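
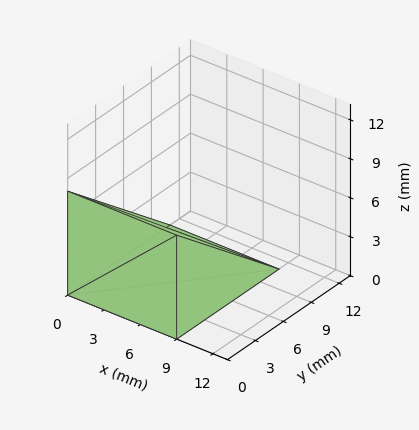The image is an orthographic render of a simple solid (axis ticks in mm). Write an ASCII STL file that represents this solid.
Reading the render: the shape is a wedge (ramp): 9 × 11 mm base, rising to 8 mm along the y=0 edge and sloping linearly to z=0 at y=11 (dimensions read to the nearest mm from the axis ticks). For the STL, each face is triangulated and given an outward normal.

solid part
  facet normal 0.0000 0.0000 -1.0000
    outer loop
      vertex 9.000 11.000 0.000
      vertex 9.000 0.000 0.000
      vertex 0.000 0.000 0.000
    endloop
  endfacet
  facet normal 0.0000 0.0000 -1.0000
    outer loop
      vertex 0.000 11.000 0.000
      vertex 9.000 11.000 0.000
      vertex 0.000 0.000 0.000
    endloop
  endfacet
  facet normal 0.0000 -1.0000 0.0000
    outer loop
      vertex 0.000 0.000 0.000
      vertex 9.000 0.000 0.000
      vertex 9.000 0.000 8.000
    endloop
  endfacet
  facet normal 0.0000 -1.0000 0.0000
    outer loop
      vertex 0.000 0.000 0.000
      vertex 9.000 0.000 8.000
      vertex 0.000 0.000 8.000
    endloop
  endfacet
  facet normal 0.0000 0.5882 0.8087
    outer loop
      vertex 0.000 0.000 8.000
      vertex 9.000 0.000 8.000
      vertex 9.000 11.000 0.000
    endloop
  endfacet
  facet normal 0.0000 0.5882 0.8087
    outer loop
      vertex 0.000 0.000 8.000
      vertex 9.000 11.000 0.000
      vertex 0.000 11.000 0.000
    endloop
  endfacet
  facet normal -1.0000 0.0000 0.0000
    outer loop
      vertex 0.000 0.000 8.000
      vertex 0.000 11.000 0.000
      vertex 0.000 0.000 0.000
    endloop
  endfacet
  facet normal 1.0000 0.0000 0.0000
    outer loop
      vertex 9.000 0.000 0.000
      vertex 9.000 11.000 0.000
      vertex 9.000 0.000 8.000
    endloop
  endfacet
endsolid part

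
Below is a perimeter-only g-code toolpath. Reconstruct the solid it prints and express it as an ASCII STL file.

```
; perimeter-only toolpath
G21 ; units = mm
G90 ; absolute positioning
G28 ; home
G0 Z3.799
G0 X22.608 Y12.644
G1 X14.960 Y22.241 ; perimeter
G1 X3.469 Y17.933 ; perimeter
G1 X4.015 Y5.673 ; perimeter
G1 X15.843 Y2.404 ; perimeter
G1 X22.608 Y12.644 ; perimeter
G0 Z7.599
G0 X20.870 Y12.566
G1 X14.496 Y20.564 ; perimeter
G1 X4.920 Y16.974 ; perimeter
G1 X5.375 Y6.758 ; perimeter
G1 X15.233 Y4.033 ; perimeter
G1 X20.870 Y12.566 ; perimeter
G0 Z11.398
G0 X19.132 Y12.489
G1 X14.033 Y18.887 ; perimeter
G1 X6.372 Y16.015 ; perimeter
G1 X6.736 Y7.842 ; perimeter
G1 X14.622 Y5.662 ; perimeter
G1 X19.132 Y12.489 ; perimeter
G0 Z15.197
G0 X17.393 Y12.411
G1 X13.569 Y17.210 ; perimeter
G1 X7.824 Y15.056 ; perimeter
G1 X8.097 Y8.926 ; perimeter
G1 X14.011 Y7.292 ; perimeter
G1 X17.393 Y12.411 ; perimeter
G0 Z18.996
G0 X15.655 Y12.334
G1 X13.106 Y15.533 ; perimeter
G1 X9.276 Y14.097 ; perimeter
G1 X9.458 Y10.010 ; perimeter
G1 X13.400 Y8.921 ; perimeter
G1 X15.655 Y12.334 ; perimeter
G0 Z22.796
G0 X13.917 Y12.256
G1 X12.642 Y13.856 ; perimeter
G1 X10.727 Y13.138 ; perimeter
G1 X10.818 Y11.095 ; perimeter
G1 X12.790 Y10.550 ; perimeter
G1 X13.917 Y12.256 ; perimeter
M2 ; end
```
solid part
  facet normal 0.0000 0.0000 -1.0000
    outer loop
      vertex 2.017 18.892 0.000
      vertex 15.423 23.918 0.000
      vertex 24.346 12.721 0.000
    endloop
  endfacet
  facet normal 0.0000 0.0000 -1.0000
    outer loop
      vertex 2.654 4.589 0.000
      vertex 2.017 18.892 0.000
      vertex 24.346 12.721 0.000
    endloop
  endfacet
  facet normal 0.0000 0.0000 -1.0000
    outer loop
      vertex 16.454 0.775 0.000
      vertex 2.654 4.589 0.000
      vertex 24.346 12.721 0.000
    endloop
  endfacet
  facet normal 0.7333 0.5844 0.3474
    outer loop
      vertex 24.346 12.721 0.000
      vertex 15.423 23.918 0.000
      vertex 12.179 12.179 26.595
    endloop
  endfacet
  facet normal -0.3292 0.8780 0.3474
    outer loop
      vertex 15.423 23.918 0.000
      vertex 2.017 18.892 0.000
      vertex 12.179 12.179 26.595
    endloop
  endfacet
  facet normal -0.9368 -0.0417 0.3474
    outer loop
      vertex 2.017 18.892 0.000
      vertex 2.654 4.589 0.000
      vertex 12.179 12.179 26.595
    endloop
  endfacet
  facet normal -0.2498 -0.9038 0.3474
    outer loop
      vertex 2.654 4.589 0.000
      vertex 16.454 0.775 0.000
      vertex 12.179 12.179 26.595
    endloop
  endfacet
  facet normal 0.7824 -0.5169 0.3474
    outer loop
      vertex 16.454 0.775 0.000
      vertex 24.346 12.721 0.000
      vertex 12.179 12.179 26.595
    endloop
  endfacet
endsolid part

The G0 Z moves step by Δz≈3.799 mm. The G1 loops shrink linearly with z, so the solid tapers from its base footprint up to z≈26.6. Closing with a flat bottom cap and the tapered top and triangulating gives 8 facets — a regular 5-sided pyramid, base circumscribed radius ≈ 12.2 mm, apex at z ≈ 26.6 mm.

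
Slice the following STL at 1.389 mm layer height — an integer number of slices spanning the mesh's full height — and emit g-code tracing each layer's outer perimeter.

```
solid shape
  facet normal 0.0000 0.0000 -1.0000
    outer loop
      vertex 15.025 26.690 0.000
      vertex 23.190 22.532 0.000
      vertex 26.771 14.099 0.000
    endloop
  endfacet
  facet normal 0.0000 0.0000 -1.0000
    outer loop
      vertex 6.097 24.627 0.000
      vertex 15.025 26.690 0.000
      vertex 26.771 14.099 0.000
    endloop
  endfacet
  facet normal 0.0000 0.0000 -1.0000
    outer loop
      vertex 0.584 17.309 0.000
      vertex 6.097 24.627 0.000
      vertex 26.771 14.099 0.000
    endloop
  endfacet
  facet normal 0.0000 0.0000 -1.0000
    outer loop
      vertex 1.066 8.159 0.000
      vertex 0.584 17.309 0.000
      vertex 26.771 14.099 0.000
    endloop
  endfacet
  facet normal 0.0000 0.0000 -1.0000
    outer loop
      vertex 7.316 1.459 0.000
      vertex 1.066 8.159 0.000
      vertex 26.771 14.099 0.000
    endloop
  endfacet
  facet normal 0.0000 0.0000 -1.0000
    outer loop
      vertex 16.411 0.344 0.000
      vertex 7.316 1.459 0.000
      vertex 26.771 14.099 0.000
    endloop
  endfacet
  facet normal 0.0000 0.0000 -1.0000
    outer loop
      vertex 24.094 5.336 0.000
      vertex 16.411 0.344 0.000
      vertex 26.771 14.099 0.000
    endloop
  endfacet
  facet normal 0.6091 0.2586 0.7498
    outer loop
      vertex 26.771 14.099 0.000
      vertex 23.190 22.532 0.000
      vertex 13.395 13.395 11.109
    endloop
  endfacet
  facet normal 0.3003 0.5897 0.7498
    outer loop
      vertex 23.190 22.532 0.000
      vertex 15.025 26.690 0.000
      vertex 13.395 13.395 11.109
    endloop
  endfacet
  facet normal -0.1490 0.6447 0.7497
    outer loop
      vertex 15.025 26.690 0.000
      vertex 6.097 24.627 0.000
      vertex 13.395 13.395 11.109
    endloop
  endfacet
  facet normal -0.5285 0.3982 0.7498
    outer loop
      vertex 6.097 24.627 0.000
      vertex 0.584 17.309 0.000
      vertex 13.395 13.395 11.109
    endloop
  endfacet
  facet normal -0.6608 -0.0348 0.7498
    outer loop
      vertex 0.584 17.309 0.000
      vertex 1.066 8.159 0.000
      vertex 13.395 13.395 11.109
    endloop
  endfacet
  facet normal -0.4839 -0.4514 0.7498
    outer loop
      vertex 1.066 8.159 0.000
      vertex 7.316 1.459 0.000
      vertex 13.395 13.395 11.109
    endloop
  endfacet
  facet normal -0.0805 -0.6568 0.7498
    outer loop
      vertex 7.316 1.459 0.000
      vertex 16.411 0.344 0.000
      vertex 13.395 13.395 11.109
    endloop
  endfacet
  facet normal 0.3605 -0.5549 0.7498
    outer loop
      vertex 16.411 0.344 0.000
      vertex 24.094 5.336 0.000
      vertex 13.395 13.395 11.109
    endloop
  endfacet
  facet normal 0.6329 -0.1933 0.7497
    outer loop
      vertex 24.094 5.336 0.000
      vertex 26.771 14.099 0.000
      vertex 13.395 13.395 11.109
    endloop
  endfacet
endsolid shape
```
; perimeter-only toolpath
G21 ; units = mm
G90 ; absolute positioning
G28 ; home
; layer 1
G0 Z1.389
G0 X25.099 Y14.011
G1 X21.966 Y21.390
G1 X14.821 Y25.028
G1 X7.009 Y23.223
G1 X2.185 Y16.820
G1 X2.607 Y8.814
G1 X8.076 Y2.951
G1 X16.034 Y1.975
G1 X22.757 Y6.343
G1 X25.099 Y14.011
; layer 2
G0 Z2.777
G0 X23.427 Y13.923
G1 X20.741 Y20.248
G1 X14.617 Y23.366
G1 X7.921 Y21.819
G1 X3.787 Y16.331
G1 X4.148 Y9.468
G1 X8.836 Y4.443
G1 X15.657 Y3.607
G1 X21.419 Y7.351
G1 X23.427 Y13.923
; layer 3
G0 Z4.166
G0 X21.755 Y13.835
G1 X19.517 Y19.106
G1 X14.414 Y21.704
G1 X8.834 Y20.415
G1 X5.388 Y15.841
G1 X5.689 Y10.123
G1 X9.596 Y5.935
G1 X15.280 Y5.238
G1 X20.082 Y8.358
G1 X21.755 Y13.835
; layer 4
G0 Z5.554
G0 X20.083 Y13.747
G1 X18.293 Y17.963
G1 X14.210 Y20.043
G1 X9.746 Y19.011
G1 X6.989 Y15.352
G1 X7.231 Y10.777
G1 X10.355 Y7.427
G1 X14.903 Y6.869
G1 X18.745 Y9.366
G1 X20.083 Y13.747
; layer 5
G0 Z6.943
G0 X18.411 Y13.659
G1 X17.068 Y16.821
G1 X14.006 Y18.381
G1 X10.658 Y17.607
G1 X8.591 Y14.863
G1 X8.772 Y11.431
G1 X11.115 Y8.919
G1 X14.526 Y8.501
G1 X17.407 Y10.373
G1 X18.411 Y13.659
; layer 6
G0 Z8.332
G0 X16.739 Y13.571
G1 X15.844 Y15.679
G1 X13.803 Y16.719
G1 X11.571 Y16.203
G1 X10.192 Y14.373
G1 X10.313 Y12.086
G1 X11.875 Y10.411
G1 X14.149 Y10.132
G1 X16.070 Y11.380
G1 X16.739 Y13.571
; layer 7
G0 Z9.720
G0 X15.067 Y13.483
G1 X14.619 Y14.537
G1 X13.599 Y15.057
G1 X12.483 Y14.799
G1 X11.794 Y13.884
G1 X11.854 Y12.741
G1 X12.635 Y11.903
G1 X13.772 Y11.764
G1 X14.732 Y12.388
G1 X15.067 Y13.483
M2 ; end

The solid is a regular 9-sided pyramid, base circumscribed radius ≈ 13.4 mm, apex at z ≈ 11.1 mm. Slicing at Δz = 1.389 mm — 8 equal slices spanning the solid's height, so layer i sits at z = i·h/8 — gives 7 non-empty perimeters. Each is a 9-segment closed polygon; G0 lifts to the layer z and rapids to the start vertex, then G1 traces the edges. The cross-section shrinks linearly with z (the slice at the apex is degenerate and omitted).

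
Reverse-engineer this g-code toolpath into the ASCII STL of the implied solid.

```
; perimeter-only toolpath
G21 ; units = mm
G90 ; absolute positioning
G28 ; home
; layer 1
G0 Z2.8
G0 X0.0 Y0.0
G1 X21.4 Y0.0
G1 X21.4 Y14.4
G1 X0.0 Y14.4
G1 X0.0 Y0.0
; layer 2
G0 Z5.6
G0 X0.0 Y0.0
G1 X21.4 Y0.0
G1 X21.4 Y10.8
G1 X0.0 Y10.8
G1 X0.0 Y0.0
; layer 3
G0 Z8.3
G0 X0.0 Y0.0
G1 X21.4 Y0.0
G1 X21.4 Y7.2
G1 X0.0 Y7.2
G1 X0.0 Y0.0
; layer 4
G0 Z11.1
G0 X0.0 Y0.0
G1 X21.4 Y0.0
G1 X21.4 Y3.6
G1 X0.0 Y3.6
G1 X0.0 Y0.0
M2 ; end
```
solid part
  facet normal 0.0000 0.0000 -1.0000
    outer loop
      vertex 21.4 18.0 0.0
      vertex 21.4 0.0 0.0
      vertex 0.0 0.0 0.0
    endloop
  endfacet
  facet normal 0.0000 0.0000 -1.0000
    outer loop
      vertex 0.0 18.0 0.0
      vertex 21.4 18.0 0.0
      vertex 0.0 0.0 0.0
    endloop
  endfacet
  facet normal 0.0000 -1.0000 0.0000
    outer loop
      vertex 0.0 0.0 0.0
      vertex 21.4 0.0 0.0
      vertex 21.4 0.0 13.9
    endloop
  endfacet
  facet normal 0.0000 -1.0000 0.0000
    outer loop
      vertex 0.0 0.0 0.0
      vertex 21.4 0.0 13.9
      vertex 0.0 0.0 13.9
    endloop
  endfacet
  facet normal 0.0000 0.6112 0.7915
    outer loop
      vertex 0.0 0.0 13.9
      vertex 21.4 0.0 13.9
      vertex 21.4 18.0 0.0
    endloop
  endfacet
  facet normal 0.0000 0.6112 0.7915
    outer loop
      vertex 0.0 0.0 13.9
      vertex 21.4 18.0 0.0
      vertex 0.0 18.0 0.0
    endloop
  endfacet
  facet normal -1.0000 0.0000 0.0000
    outer loop
      vertex 0.0 0.0 13.9
      vertex 0.0 18.0 0.0
      vertex 0.0 0.0 0.0
    endloop
  endfacet
  facet normal 1.0000 0.0000 0.0000
    outer loop
      vertex 21.4 0.0 0.0
      vertex 21.4 18.0 0.0
      vertex 21.4 0.0 13.9
    endloop
  endfacet
endsolid part

The G0 Z moves step by Δz≈2.8 mm. The G1 loops shrink linearly with z, so the solid tapers from its base footprint up to z≈13.9. Closing with a flat bottom cap and the tapered top and triangulating gives 8 facets — a wedge (ramp): 21.4 × 18 mm base, rising to 13.9 mm along the y=0 edge and sloping linearly to z=0 at y=18.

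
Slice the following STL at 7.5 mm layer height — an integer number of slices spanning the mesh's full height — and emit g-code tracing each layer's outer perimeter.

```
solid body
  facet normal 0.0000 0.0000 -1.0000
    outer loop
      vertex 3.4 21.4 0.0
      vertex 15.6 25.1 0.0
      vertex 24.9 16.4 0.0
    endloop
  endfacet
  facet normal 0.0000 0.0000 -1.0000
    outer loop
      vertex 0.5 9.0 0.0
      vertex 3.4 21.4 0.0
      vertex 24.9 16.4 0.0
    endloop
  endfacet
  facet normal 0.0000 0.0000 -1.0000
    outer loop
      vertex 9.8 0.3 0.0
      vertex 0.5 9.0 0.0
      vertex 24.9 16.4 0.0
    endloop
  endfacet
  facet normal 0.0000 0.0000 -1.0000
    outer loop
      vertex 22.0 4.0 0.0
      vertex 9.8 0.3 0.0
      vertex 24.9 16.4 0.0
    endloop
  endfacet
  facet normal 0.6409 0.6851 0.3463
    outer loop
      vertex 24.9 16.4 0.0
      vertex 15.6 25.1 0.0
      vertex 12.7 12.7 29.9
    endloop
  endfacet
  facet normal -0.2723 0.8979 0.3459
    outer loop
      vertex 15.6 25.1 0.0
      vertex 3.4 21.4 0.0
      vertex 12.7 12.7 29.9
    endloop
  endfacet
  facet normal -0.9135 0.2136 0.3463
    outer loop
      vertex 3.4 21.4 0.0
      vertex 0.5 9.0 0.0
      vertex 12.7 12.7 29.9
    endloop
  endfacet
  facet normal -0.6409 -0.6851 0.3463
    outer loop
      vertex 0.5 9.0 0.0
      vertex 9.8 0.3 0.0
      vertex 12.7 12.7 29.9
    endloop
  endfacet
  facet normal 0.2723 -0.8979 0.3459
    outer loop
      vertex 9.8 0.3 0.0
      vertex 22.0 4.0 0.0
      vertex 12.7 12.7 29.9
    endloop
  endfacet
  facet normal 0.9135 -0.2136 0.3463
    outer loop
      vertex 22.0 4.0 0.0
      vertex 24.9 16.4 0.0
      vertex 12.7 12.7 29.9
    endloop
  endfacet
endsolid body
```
; perimeter-only toolpath
G21 ; units = mm
G90 ; absolute positioning
G28 ; home
; layer 1
G0 Z7.5
G0 X21.8 Y15.5
G1 X14.9 Y22.0
G1 X5.7 Y19.2
G1 X3.5 Y9.9
G1 X10.5 Y3.4
G1 X19.7 Y6.2
G1 X21.8 Y15.5
; layer 2
G0 Z14.9
G0 X18.8 Y14.5
G1 X14.1 Y18.9
G1 X8.0 Y17.0
G1 X6.6 Y10.8
G1 X11.2 Y6.5
G1 X17.4 Y8.3
G1 X18.8 Y14.5
; layer 3
G0 Z22.4
G0 X15.8 Y13.6
G1 X13.4 Y15.8
G1 X10.4 Y14.9
G1 X9.6 Y11.8
G1 X12.0 Y9.6
G1 X15.0 Y10.5
G1 X15.8 Y13.6
M2 ; end

The solid is a regular 6-sided pyramid, base circumscribed radius ≈ 12.7 mm, apex at z ≈ 29.9 mm. Slicing at Δz = 7.5 mm — 4 equal slices spanning the solid's height, so layer i sits at z = i·h/4 — gives 3 non-empty perimeters. Each is a 6-segment closed polygon; G0 lifts to the layer z and rapids to the start vertex, then G1 traces the edges. The cross-section shrinks linearly with z (the slice at the apex is degenerate and omitted).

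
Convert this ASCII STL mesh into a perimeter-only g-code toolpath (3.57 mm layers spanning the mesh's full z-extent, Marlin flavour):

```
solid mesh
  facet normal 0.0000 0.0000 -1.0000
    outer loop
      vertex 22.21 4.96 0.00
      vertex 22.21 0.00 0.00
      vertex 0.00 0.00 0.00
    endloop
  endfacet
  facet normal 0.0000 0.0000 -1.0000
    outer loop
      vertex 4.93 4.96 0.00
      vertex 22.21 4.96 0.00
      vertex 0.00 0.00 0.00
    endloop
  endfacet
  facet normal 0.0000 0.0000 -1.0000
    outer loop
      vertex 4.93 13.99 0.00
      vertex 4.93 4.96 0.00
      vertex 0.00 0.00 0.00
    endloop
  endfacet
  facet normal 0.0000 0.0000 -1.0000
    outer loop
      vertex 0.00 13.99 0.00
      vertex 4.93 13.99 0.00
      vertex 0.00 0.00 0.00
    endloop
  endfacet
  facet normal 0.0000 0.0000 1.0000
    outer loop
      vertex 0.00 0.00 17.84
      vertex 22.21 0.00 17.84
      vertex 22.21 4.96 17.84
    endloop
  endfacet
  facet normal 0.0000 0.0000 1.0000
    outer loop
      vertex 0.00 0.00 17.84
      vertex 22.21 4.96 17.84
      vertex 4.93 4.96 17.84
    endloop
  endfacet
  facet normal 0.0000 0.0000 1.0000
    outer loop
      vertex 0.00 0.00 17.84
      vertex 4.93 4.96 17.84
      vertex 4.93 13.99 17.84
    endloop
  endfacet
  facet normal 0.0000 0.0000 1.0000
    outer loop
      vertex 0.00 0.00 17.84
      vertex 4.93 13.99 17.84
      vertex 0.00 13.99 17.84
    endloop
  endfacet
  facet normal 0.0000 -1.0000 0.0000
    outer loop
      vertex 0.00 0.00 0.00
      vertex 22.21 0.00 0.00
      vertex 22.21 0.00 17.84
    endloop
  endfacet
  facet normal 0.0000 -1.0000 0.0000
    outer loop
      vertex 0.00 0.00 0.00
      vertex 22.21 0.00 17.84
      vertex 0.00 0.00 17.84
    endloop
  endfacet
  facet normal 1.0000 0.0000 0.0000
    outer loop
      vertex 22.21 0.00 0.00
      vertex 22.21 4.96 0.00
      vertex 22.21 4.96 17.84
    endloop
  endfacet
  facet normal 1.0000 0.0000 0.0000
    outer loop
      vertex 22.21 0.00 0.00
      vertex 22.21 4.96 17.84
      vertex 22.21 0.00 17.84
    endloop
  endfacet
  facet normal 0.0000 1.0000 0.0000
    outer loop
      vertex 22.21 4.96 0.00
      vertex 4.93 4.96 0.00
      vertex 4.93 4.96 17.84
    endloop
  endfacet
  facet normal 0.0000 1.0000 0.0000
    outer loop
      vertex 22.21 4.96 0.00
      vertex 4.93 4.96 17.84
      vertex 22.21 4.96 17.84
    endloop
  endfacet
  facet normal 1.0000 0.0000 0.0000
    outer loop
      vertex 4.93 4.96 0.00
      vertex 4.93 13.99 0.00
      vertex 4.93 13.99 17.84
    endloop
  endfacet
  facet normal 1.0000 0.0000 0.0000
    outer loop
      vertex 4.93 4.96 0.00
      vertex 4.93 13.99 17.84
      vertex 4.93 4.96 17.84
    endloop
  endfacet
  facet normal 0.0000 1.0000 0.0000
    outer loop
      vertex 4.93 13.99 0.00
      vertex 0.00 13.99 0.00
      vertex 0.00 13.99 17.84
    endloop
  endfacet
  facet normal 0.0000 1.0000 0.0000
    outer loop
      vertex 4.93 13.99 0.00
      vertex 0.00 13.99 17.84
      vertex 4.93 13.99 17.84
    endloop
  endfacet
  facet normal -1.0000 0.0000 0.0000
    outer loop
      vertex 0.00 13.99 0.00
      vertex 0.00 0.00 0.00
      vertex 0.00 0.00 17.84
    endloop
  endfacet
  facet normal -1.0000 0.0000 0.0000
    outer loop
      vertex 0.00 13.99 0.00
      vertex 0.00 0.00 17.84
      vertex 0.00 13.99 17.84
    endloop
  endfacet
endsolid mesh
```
; perimeter-only toolpath
G21 ; units = mm
G90 ; absolute positioning
G28 ; home
; layer 1
G0 Z3.57
G0 X0.00 Y0.00
G1 X22.21 Y0.00
G1 X22.21 Y4.96
G1 X4.93 Y4.96
G1 X4.93 Y13.99
G1 X0.00 Y13.99
G1 X0.00 Y0.00
; layer 2
G0 Z7.14
G0 X0.00 Y0.00
G1 X22.21 Y0.00
G1 X22.21 Y4.96
G1 X4.93 Y4.96
G1 X4.93 Y13.99
G1 X0.00 Y13.99
G1 X0.00 Y0.00
; layer 3
G0 Z10.70
G0 X0.00 Y0.00
G1 X22.21 Y0.00
G1 X22.21 Y4.96
G1 X4.93 Y4.96
G1 X4.93 Y13.99
G1 X0.00 Y13.99
G1 X0.00 Y0.00
; layer 4
G0 Z14.27
G0 X0.00 Y0.00
G1 X22.21 Y0.00
G1 X22.21 Y4.96
G1 X4.93 Y4.96
G1 X4.93 Y13.99
G1 X0.00 Y13.99
G1 X0.00 Y0.00
; layer 5
G0 Z17.84
G0 X0.00 Y0.00
G1 X22.21 Y0.00
G1 X22.21 Y4.96
G1 X4.93 Y4.96
G1 X4.93 Y13.99
G1 X0.00 Y13.99
G1 X0.00 Y0.00
M2 ; end

The solid is an L-shaped prism: outer 22.2 × 14 mm, arm thicknesses ≈ 4.96 mm (horizontal) and 4.93 mm (vertical), extruded 17.8 mm in z. Slicing at Δz = 3.57 mm — 5 equal slices spanning the solid's height, so layer i sits at z = i·h/5 — gives 5 non-empty perimeters. Each is a 6-segment closed polygon; G0 lifts to the layer z and rapids to the start vertex, then G1 traces the edges.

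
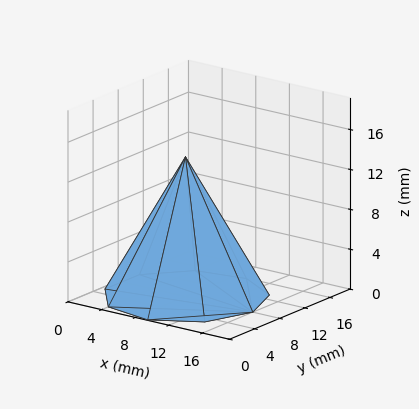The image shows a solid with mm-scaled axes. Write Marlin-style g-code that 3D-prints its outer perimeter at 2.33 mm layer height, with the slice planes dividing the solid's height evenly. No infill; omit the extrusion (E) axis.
Reading the render: the shape is a regular 9-sided pyramid, base circumscribed radius ≈ 8 mm, apex at z ≈ 14 mm (dimensions read to the nearest mm from the axis ticks). For the g-code, the solid's height is divided into equal slices at the stated Δz and each level perimeter traced with G1 moves after a G0 lift.

; perimeter-only toolpath
G21 ; units = mm
G90 ; absolute positioning
G28 ; home
; layer 1
G0 Z2.33
G0 X14.67 Y8.00
G1 X13.11 Y12.28
G1 X9.16 Y14.57
G1 X4.67 Y13.77
G1 X1.73 Y10.28
G1 X1.73 Y5.72
G1 X4.67 Y2.23
G1 X9.16 Y1.43
G1 X13.11 Y3.72
G1 X14.67 Y8.00
; layer 2
G0 Z4.67
G0 X13.33 Y8.00
G1 X12.09 Y11.43
G1 X8.93 Y13.25
G1 X5.33 Y12.62
G1 X2.99 Y9.83
G1 X2.99 Y6.17
G1 X5.33 Y3.38
G1 X8.93 Y2.75
G1 X12.09 Y4.57
G1 X13.33 Y8.00
; layer 3
G0 Z7.00
G0 X12.00 Y8.00
G1 X11.07 Y10.57
G1 X8.70 Y11.94
G1 X6.00 Y11.46
G1 X4.24 Y9.37
G1 X4.24 Y6.63
G1 X6.00 Y4.54
G1 X8.70 Y4.06
G1 X11.07 Y5.43
G1 X12.00 Y8.00
; layer 4
G0 Z9.33
G0 X10.67 Y8.00
G1 X10.04 Y9.71
G1 X8.46 Y10.63
G1 X6.67 Y10.31
G1 X5.49 Y8.91
G1 X5.49 Y7.09
G1 X6.67 Y5.69
G1 X8.46 Y5.37
G1 X10.04 Y6.29
G1 X10.67 Y8.00
; layer 5
G0 Z11.67
G0 X9.33 Y8.00
G1 X9.02 Y8.86
G1 X8.23 Y9.31
G1 X7.33 Y9.15
G1 X6.75 Y8.46
G1 X6.75 Y7.54
G1 X7.33 Y6.85
G1 X8.23 Y6.69
G1 X9.02 Y7.14
G1 X9.33 Y8.00
M2 ; end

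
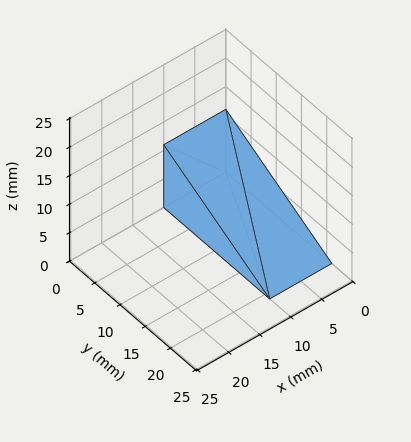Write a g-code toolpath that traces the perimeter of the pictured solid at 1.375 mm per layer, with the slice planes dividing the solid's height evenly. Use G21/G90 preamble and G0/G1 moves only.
Reading the render: the shape is a wedge (ramp): 10 × 21 mm base, rising to 11 mm along the y=0 edge and sloping linearly to z=0 at y=21 (dimensions read to the nearest mm from the axis ticks). For the g-code, the solid's height is divided into equal slices at the stated Δz and each level perimeter traced with G1 moves after a G0 lift.

; perimeter-only toolpath
G21 ; units = mm
G90 ; absolute positioning
G28 ; home
; layer 1
G0 Z1.375
G0 X0.000 Y0.000
G1 X10.000 Y0.000
G1 X10.000 Y18.375
G1 X0.000 Y18.375
G1 X0.000 Y0.000
; layer 2
G0 Z2.750
G0 X0.000 Y0.000
G1 X10.000 Y0.000
G1 X10.000 Y15.750
G1 X0.000 Y15.750
G1 X0.000 Y0.000
; layer 3
G0 Z4.125
G0 X0.000 Y0.000
G1 X10.000 Y0.000
G1 X10.000 Y13.125
G1 X0.000 Y13.125
G1 X0.000 Y0.000
; layer 4
G0 Z5.500
G0 X0.000 Y0.000
G1 X10.000 Y0.000
G1 X10.000 Y10.500
G1 X0.000 Y10.500
G1 X0.000 Y0.000
; layer 5
G0 Z6.875
G0 X0.000 Y0.000
G1 X10.000 Y0.000
G1 X10.000 Y7.875
G1 X0.000 Y7.875
G1 X0.000 Y0.000
; layer 6
G0 Z8.250
G0 X0.000 Y0.000
G1 X10.000 Y0.000
G1 X10.000 Y5.250
G1 X0.000 Y5.250
G1 X0.000 Y0.000
; layer 7
G0 Z9.625
G0 X0.000 Y0.000
G1 X10.000 Y0.000
G1 X10.000 Y2.625
G1 X0.000 Y2.625
G1 X0.000 Y0.000
M2 ; end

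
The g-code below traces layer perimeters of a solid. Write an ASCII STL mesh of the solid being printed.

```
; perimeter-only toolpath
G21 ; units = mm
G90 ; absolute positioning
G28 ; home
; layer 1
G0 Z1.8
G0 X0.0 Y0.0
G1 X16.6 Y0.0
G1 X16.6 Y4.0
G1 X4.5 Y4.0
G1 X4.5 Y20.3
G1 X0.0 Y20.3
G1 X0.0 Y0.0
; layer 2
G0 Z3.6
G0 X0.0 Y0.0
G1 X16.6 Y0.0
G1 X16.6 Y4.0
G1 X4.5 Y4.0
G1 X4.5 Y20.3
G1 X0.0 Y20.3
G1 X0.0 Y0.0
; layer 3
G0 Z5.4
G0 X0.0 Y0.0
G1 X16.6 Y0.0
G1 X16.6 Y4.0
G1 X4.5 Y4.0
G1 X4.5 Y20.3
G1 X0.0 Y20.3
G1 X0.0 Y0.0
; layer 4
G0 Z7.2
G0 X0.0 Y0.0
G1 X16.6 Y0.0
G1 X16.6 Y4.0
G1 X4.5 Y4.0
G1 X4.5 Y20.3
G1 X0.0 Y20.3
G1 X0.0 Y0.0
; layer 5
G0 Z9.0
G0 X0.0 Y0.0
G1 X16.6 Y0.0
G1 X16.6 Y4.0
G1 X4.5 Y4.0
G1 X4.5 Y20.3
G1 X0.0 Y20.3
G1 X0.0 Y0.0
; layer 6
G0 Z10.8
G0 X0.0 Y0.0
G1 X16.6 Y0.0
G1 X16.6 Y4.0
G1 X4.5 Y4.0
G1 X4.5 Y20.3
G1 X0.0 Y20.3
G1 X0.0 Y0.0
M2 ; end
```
solid part
  facet normal 0.0000 0.0000 -1.0000
    outer loop
      vertex 16.6 4.0 0.0
      vertex 16.6 0.0 0.0
      vertex 0.0 0.0 0.0
    endloop
  endfacet
  facet normal 0.0000 0.0000 -1.0000
    outer loop
      vertex 4.5 4.0 0.0
      vertex 16.6 4.0 0.0
      vertex 0.0 0.0 0.0
    endloop
  endfacet
  facet normal 0.0000 0.0000 -1.0000
    outer loop
      vertex 4.5 20.3 0.0
      vertex 4.5 4.0 0.0
      vertex 0.0 0.0 0.0
    endloop
  endfacet
  facet normal 0.0000 0.0000 -1.0000
    outer loop
      vertex 0.0 20.3 0.0
      vertex 4.5 20.3 0.0
      vertex 0.0 0.0 0.0
    endloop
  endfacet
  facet normal 0.0000 0.0000 1.0000
    outer loop
      vertex 0.0 0.0 10.8
      vertex 16.6 0.0 10.8
      vertex 16.6 4.0 10.8
    endloop
  endfacet
  facet normal 0.0000 0.0000 1.0000
    outer loop
      vertex 0.0 0.0 10.8
      vertex 16.6 4.0 10.8
      vertex 4.5 4.0 10.8
    endloop
  endfacet
  facet normal 0.0000 0.0000 1.0000
    outer loop
      vertex 0.0 0.0 10.8
      vertex 4.5 4.0 10.8
      vertex 4.5 20.3 10.8
    endloop
  endfacet
  facet normal 0.0000 0.0000 1.0000
    outer loop
      vertex 0.0 0.0 10.8
      vertex 4.5 20.3 10.8
      vertex 0.0 20.3 10.8
    endloop
  endfacet
  facet normal 0.0000 -1.0000 0.0000
    outer loop
      vertex 0.0 0.0 0.0
      vertex 16.6 0.0 0.0
      vertex 16.6 0.0 10.8
    endloop
  endfacet
  facet normal 0.0000 -1.0000 0.0000
    outer loop
      vertex 0.0 0.0 0.0
      vertex 16.6 0.0 10.8
      vertex 0.0 0.0 10.8
    endloop
  endfacet
  facet normal 1.0000 0.0000 0.0000
    outer loop
      vertex 16.6 0.0 0.0
      vertex 16.6 4.0 0.0
      vertex 16.6 4.0 10.8
    endloop
  endfacet
  facet normal 1.0000 0.0000 0.0000
    outer loop
      vertex 16.6 0.0 0.0
      vertex 16.6 4.0 10.8
      vertex 16.6 0.0 10.8
    endloop
  endfacet
  facet normal 0.0000 1.0000 0.0000
    outer loop
      vertex 16.6 4.0 0.0
      vertex 4.5 4.0 0.0
      vertex 4.5 4.0 10.8
    endloop
  endfacet
  facet normal 0.0000 1.0000 0.0000
    outer loop
      vertex 16.6 4.0 0.0
      vertex 4.5 4.0 10.8
      vertex 16.6 4.0 10.8
    endloop
  endfacet
  facet normal 1.0000 0.0000 0.0000
    outer loop
      vertex 4.5 4.0 0.0
      vertex 4.5 20.3 0.0
      vertex 4.5 20.3 10.8
    endloop
  endfacet
  facet normal 1.0000 0.0000 0.0000
    outer loop
      vertex 4.5 4.0 0.0
      vertex 4.5 20.3 10.8
      vertex 4.5 4.0 10.8
    endloop
  endfacet
  facet normal 0.0000 1.0000 0.0000
    outer loop
      vertex 4.5 20.3 0.0
      vertex 0.0 20.3 0.0
      vertex 0.0 20.3 10.8
    endloop
  endfacet
  facet normal 0.0000 1.0000 0.0000
    outer loop
      vertex 4.5 20.3 0.0
      vertex 0.0 20.3 10.8
      vertex 4.5 20.3 10.8
    endloop
  endfacet
  facet normal -1.0000 0.0000 0.0000
    outer loop
      vertex 0.0 20.3 0.0
      vertex 0.0 0.0 0.0
      vertex 0.0 0.0 10.8
    endloop
  endfacet
  facet normal -1.0000 0.0000 0.0000
    outer loop
      vertex 0.0 20.3 0.0
      vertex 0.0 0.0 10.8
      vertex 0.0 20.3 10.8
    endloop
  endfacet
endsolid part

The G0 Z moves step by Δz≈1.8 mm. Every layer's G1 loop is the same polygon, so the solid is a straight extrusion of it from z=0 to z≈10.8. Closing with flat bottom and top caps and triangulating gives 20 facets — an L-shaped prism: outer 16.6 × 20.3 mm, arm thicknesses ≈ 4 mm (horizontal) and 4.5 mm (vertical), extruded 10.8 mm in z.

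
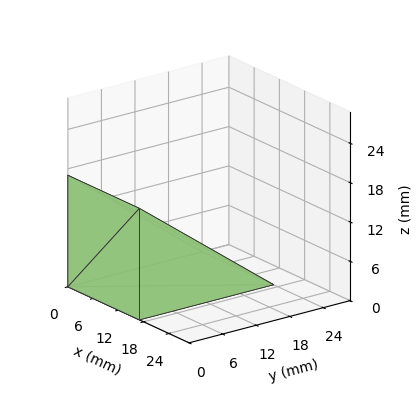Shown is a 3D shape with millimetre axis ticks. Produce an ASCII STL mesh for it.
Reading the render: the shape is a wedge (ramp): 17 × 24 mm base, rising to 17 mm along the y=0 edge and sloping linearly to z=0 at y=24 (dimensions read to the nearest mm from the axis ticks). For the STL, each face is triangulated and given an outward normal.

solid part
  facet normal 0.0000 0.0000 -1.0000
    outer loop
      vertex 17.00 24.00 0.00
      vertex 17.00 0.00 0.00
      vertex 0.00 0.00 0.00
    endloop
  endfacet
  facet normal 0.0000 0.0000 -1.0000
    outer loop
      vertex 0.00 24.00 0.00
      vertex 17.00 24.00 0.00
      vertex 0.00 0.00 0.00
    endloop
  endfacet
  facet normal 0.0000 -1.0000 0.0000
    outer loop
      vertex 0.00 0.00 0.00
      vertex 17.00 0.00 0.00
      vertex 17.00 0.00 17.00
    endloop
  endfacet
  facet normal 0.0000 -1.0000 0.0000
    outer loop
      vertex 0.00 0.00 0.00
      vertex 17.00 0.00 17.00
      vertex 0.00 0.00 17.00
    endloop
  endfacet
  facet normal 0.0000 0.5780 0.8160
    outer loop
      vertex 0.00 0.00 17.00
      vertex 17.00 0.00 17.00
      vertex 17.00 24.00 0.00
    endloop
  endfacet
  facet normal 0.0000 0.5780 0.8160
    outer loop
      vertex 0.00 0.00 17.00
      vertex 17.00 24.00 0.00
      vertex 0.00 24.00 0.00
    endloop
  endfacet
  facet normal -1.0000 0.0000 0.0000
    outer loop
      vertex 0.00 0.00 17.00
      vertex 0.00 24.00 0.00
      vertex 0.00 0.00 0.00
    endloop
  endfacet
  facet normal 1.0000 0.0000 0.0000
    outer loop
      vertex 17.00 0.00 0.00
      vertex 17.00 24.00 0.00
      vertex 17.00 0.00 17.00
    endloop
  endfacet
endsolid part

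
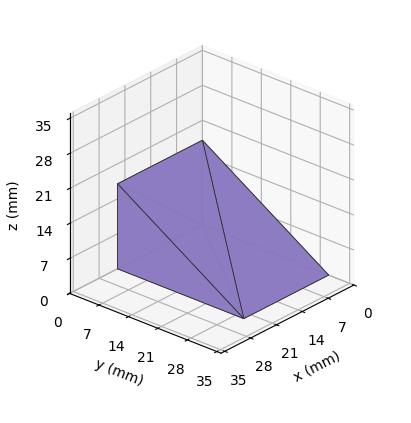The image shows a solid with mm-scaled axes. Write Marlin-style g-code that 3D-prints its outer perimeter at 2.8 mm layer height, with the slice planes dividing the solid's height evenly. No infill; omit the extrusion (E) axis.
Reading the render: the shape is a wedge (ramp): 23 × 30 mm base, rising to 17 mm along the y=0 edge and sloping linearly to z=0 at y=30 (dimensions read to the nearest mm from the axis ticks). For the g-code, the solid's height is divided into equal slices at the stated Δz and each level perimeter traced with G1 moves after a G0 lift.

; perimeter-only toolpath
G21 ; units = mm
G90 ; absolute positioning
G28 ; home
; layer 1
G0 Z2.8
G0 X0.0 Y0.0
G1 X23.0 Y0.0
G1 X23.0 Y25.0
G1 X0.0 Y25.0
G1 X0.0 Y0.0
; layer 2
G0 Z5.7
G0 X0.0 Y0.0
G1 X23.0 Y0.0
G1 X23.0 Y20.0
G1 X0.0 Y20.0
G1 X0.0 Y0.0
; layer 3
G0 Z8.5
G0 X0.0 Y0.0
G1 X23.0 Y0.0
G1 X23.0 Y15.0
G1 X0.0 Y15.0
G1 X0.0 Y0.0
; layer 4
G0 Z11.3
G0 X0.0 Y0.0
G1 X23.0 Y0.0
G1 X23.0 Y10.0
G1 X0.0 Y10.0
G1 X0.0 Y0.0
; layer 5
G0 Z14.2
G0 X0.0 Y0.0
G1 X23.0 Y0.0
G1 X23.0 Y5.0
G1 X0.0 Y5.0
G1 X0.0 Y0.0
M2 ; end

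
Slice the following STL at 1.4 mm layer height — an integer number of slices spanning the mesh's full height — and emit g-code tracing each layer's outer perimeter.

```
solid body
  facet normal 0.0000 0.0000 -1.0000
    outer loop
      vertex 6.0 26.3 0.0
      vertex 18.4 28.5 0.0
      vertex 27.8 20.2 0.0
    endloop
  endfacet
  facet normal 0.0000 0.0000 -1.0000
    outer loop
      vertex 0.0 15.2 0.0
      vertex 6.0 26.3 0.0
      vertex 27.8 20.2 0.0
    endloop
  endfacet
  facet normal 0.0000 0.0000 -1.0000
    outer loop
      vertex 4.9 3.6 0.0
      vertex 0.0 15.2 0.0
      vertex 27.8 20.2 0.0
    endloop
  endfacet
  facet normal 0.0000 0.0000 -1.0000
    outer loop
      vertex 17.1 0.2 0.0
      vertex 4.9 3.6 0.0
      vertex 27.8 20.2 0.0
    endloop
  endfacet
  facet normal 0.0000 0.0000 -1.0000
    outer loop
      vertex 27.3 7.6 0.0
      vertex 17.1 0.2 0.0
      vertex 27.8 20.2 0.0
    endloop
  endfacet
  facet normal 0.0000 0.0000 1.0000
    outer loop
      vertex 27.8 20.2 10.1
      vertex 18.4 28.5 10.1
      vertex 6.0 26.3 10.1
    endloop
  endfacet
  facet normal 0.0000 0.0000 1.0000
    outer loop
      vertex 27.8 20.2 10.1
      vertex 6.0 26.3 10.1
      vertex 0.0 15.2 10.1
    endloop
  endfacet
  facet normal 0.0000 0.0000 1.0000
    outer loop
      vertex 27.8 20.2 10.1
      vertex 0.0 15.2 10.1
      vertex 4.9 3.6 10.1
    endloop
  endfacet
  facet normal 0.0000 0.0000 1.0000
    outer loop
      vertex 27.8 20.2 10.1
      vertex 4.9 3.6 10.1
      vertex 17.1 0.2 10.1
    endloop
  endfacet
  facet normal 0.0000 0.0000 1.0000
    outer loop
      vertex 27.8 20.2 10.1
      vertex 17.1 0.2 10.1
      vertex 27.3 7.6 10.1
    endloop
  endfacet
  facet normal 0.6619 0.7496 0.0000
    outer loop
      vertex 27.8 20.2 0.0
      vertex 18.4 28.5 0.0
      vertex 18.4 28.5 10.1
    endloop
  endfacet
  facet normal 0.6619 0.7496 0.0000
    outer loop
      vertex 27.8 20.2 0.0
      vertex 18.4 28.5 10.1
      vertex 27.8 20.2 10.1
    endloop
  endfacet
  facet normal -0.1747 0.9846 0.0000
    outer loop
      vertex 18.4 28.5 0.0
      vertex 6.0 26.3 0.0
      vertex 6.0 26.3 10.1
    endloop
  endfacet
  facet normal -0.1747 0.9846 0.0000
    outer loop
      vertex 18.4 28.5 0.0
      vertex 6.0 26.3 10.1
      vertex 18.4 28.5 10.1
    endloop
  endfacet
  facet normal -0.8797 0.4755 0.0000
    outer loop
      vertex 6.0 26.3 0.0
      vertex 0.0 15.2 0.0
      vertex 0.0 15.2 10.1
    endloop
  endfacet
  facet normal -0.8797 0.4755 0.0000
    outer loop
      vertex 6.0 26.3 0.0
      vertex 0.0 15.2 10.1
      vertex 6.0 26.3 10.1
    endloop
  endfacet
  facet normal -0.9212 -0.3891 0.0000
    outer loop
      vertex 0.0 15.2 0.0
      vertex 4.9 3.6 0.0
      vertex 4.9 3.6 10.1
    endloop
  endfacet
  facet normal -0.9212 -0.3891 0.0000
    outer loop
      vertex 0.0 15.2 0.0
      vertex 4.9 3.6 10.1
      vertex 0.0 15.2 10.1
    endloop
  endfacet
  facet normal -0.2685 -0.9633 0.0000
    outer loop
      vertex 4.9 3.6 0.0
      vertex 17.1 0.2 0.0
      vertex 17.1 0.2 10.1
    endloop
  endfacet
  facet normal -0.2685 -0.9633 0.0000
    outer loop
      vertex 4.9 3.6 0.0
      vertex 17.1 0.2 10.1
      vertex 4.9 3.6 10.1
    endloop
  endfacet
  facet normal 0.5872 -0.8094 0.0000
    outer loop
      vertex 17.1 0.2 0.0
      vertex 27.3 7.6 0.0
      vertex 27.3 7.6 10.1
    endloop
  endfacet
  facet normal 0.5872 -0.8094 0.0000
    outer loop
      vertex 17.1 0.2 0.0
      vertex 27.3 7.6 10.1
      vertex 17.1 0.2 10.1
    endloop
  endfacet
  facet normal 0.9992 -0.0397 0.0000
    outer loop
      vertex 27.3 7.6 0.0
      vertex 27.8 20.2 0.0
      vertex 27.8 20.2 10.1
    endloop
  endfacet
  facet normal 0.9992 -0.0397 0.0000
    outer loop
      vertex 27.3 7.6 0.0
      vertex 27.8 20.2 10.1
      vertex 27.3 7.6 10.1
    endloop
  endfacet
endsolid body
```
; perimeter-only toolpath
G21 ; units = mm
G90 ; absolute positioning
G28 ; home
; layer 1
G0 Z1.4
G0 X27.8 Y20.2
G1 X18.4 Y28.5
G1 X6.0 Y26.3
G1 X0.0 Y15.2
G1 X4.9 Y3.6
G1 X17.1 Y0.2
G1 X27.3 Y7.6
G1 X27.8 Y20.2
; layer 2
G0 Z2.9
G0 X27.8 Y20.2
G1 X18.4 Y28.5
G1 X6.0 Y26.3
G1 X0.0 Y15.2
G1 X4.9 Y3.6
G1 X17.1 Y0.2
G1 X27.3 Y7.6
G1 X27.8 Y20.2
; layer 3
G0 Z4.3
G0 X27.8 Y20.2
G1 X18.4 Y28.5
G1 X6.0 Y26.3
G1 X0.0 Y15.2
G1 X4.9 Y3.6
G1 X17.1 Y0.2
G1 X27.3 Y7.6
G1 X27.8 Y20.2
; layer 4
G0 Z5.8
G0 X27.8 Y20.2
G1 X18.4 Y28.5
G1 X6.0 Y26.3
G1 X0.0 Y15.2
G1 X4.9 Y3.6
G1 X17.1 Y0.2
G1 X27.3 Y7.6
G1 X27.8 Y20.2
; layer 5
G0 Z7.2
G0 X27.8 Y20.2
G1 X18.4 Y28.5
G1 X6.0 Y26.3
G1 X0.0 Y15.2
G1 X4.9 Y3.6
G1 X17.1 Y0.2
G1 X27.3 Y7.6
G1 X27.8 Y20.2
; layer 6
G0 Z8.7
G0 X27.8 Y20.2
G1 X18.4 Y28.5
G1 X6.0 Y26.3
G1 X0.0 Y15.2
G1 X4.9 Y3.6
G1 X17.1 Y0.2
G1 X27.3 Y7.6
G1 X27.8 Y20.2
; layer 7
G0 Z10.1
G0 X27.8 Y20.2
G1 X18.4 Y28.5
G1 X6.0 Y26.3
G1 X0.0 Y15.2
G1 X4.9 Y3.6
G1 X17.1 Y0.2
G1 X27.3 Y7.6
G1 X27.8 Y20.2
M2 ; end

The solid is a regular 7-sided prism (a cylinder approximated with 7 flat sides), circumscribed radius ≈ 14.5 mm, height ≈ 10.1 mm. Slicing at Δz = 1.4 mm — 7 equal slices spanning the solid's height, so layer i sits at z = i·h/7 — gives 7 non-empty perimeters. Each is a 7-segment closed polygon; G0 lifts to the layer z and rapids to the start vertex, then G1 traces the edges.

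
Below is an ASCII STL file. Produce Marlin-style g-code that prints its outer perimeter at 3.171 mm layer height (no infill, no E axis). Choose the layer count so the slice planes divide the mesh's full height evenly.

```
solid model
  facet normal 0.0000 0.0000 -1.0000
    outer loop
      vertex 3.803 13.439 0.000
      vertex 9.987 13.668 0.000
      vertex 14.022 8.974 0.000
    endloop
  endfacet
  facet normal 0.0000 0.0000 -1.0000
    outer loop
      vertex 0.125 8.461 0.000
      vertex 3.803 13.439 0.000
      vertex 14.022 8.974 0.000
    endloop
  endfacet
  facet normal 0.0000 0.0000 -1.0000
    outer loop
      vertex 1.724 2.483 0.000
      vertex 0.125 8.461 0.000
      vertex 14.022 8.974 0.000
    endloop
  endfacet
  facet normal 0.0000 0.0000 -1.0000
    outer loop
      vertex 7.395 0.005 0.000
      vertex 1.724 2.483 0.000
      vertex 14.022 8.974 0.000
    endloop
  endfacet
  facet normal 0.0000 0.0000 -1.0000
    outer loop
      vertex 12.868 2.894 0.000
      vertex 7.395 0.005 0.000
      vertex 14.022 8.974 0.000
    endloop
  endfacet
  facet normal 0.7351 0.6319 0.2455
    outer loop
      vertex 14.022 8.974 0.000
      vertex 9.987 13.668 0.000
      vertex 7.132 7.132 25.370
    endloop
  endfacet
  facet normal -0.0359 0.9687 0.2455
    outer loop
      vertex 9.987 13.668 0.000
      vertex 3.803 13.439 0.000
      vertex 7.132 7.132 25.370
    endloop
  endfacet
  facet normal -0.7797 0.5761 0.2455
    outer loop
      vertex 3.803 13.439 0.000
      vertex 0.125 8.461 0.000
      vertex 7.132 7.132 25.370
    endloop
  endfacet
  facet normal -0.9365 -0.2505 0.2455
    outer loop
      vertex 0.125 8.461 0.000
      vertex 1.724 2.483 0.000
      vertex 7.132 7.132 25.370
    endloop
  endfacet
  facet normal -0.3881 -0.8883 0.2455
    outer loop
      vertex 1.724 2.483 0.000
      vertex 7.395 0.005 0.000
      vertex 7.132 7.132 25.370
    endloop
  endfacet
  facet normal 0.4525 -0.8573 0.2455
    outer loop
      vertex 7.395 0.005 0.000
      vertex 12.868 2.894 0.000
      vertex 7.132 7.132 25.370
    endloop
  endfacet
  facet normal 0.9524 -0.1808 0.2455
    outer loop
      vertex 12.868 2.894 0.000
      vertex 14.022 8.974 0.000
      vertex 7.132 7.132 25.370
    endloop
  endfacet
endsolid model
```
; perimeter-only toolpath
G21 ; units = mm
G90 ; absolute positioning
G28 ; home
; layer 1
G0 Z3.171
G0 X13.161 Y8.744
G1 X9.630 Y12.851
G1 X4.219 Y12.651
G1 X1.001 Y8.295
G1 X2.400 Y3.064
G1 X7.362 Y0.896
G1 X12.151 Y3.424
G1 X13.161 Y8.744
; layer 2
G0 Z6.343
G0 X12.300 Y8.514
G1 X9.273 Y12.034
G1 X4.635 Y11.862
G1 X1.877 Y8.129
G1 X3.076 Y3.645
G1 X7.329 Y1.787
G1 X11.434 Y3.954
G1 X12.300 Y8.514
; layer 3
G0 Z9.514
G0 X11.438 Y8.283
G1 X8.916 Y11.217
G1 X5.051 Y11.074
G1 X2.753 Y7.963
G1 X3.752 Y4.226
G1 X7.296 Y2.678
G1 X10.717 Y4.483
G1 X11.438 Y8.283
; layer 4
G0 Z12.685
G0 X10.577 Y8.053
G1 X8.559 Y10.400
G1 X5.467 Y10.285
G1 X3.628 Y7.796
G1 X4.428 Y4.808
G1 X7.263 Y3.568
G1 X10.000 Y5.013
G1 X10.577 Y8.053
; layer 5
G0 Z15.856
G0 X9.716 Y7.823
G1 X8.203 Y9.583
G1 X5.884 Y9.497
G1 X4.504 Y7.630
G1 X5.104 Y5.389
G1 X7.231 Y4.459
G1 X9.283 Y5.543
G1 X9.716 Y7.823
; layer 6
G0 Z19.027
G0 X8.854 Y7.593
G1 X7.846 Y8.766
G1 X6.300 Y8.709
G1 X5.380 Y7.464
G1 X5.780 Y5.970
G1 X7.198 Y5.350
G1 X8.566 Y6.072
G1 X8.854 Y7.593
; layer 7
G0 Z22.199
G0 X7.993 Y7.362
G1 X7.489 Y7.949
G1 X6.716 Y7.920
G1 X6.256 Y7.298
G1 X6.456 Y6.551
G1 X7.165 Y6.241
G1 X7.849 Y6.602
G1 X7.993 Y7.362
M2 ; end

The solid is a regular 7-sided pyramid, base circumscribed radius ≈ 7.13 mm, apex at z ≈ 25.4 mm. Slicing at Δz = 3.171 mm — 8 equal slices spanning the solid's height, so layer i sits at z = i·h/8 — gives 7 non-empty perimeters. Each is a 7-segment closed polygon; G0 lifts to the layer z and rapids to the start vertex, then G1 traces the edges. The cross-section shrinks linearly with z (the slice at the apex is degenerate and omitted).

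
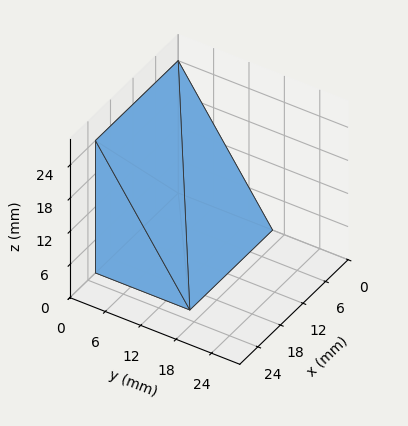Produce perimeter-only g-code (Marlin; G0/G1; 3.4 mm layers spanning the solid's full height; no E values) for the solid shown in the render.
Reading the render: the shape is a wedge (ramp): 22 × 16 mm base, rising to 24 mm along the y=0 edge and sloping linearly to z=0 at y=16 (dimensions read to the nearest mm from the axis ticks). For the g-code, the solid's height is divided into equal slices at the stated Δz and each level perimeter traced with G1 moves after a G0 lift.

; perimeter-only toolpath
G21 ; units = mm
G90 ; absolute positioning
G28 ; home
; layer 1
G0 Z3.4
G0 X0.0 Y0.0
G1 X22.0 Y0.0
G1 X22.0 Y13.7
G1 X0.0 Y13.7
G1 X0.0 Y0.0
; layer 2
G0 Z6.9
G0 X0.0 Y0.0
G1 X22.0 Y0.0
G1 X22.0 Y11.4
G1 X0.0 Y11.4
G1 X0.0 Y0.0
; layer 3
G0 Z10.3
G0 X0.0 Y0.0
G1 X22.0 Y0.0
G1 X22.0 Y9.1
G1 X0.0 Y9.1
G1 X0.0 Y0.0
; layer 4
G0 Z13.7
G0 X0.0 Y0.0
G1 X22.0 Y0.0
G1 X22.0 Y6.9
G1 X0.0 Y6.9
G1 X0.0 Y0.0
; layer 5
G0 Z17.1
G0 X0.0 Y0.0
G1 X22.0 Y0.0
G1 X22.0 Y4.6
G1 X0.0 Y4.6
G1 X0.0 Y0.0
; layer 6
G0 Z20.6
G0 X0.0 Y0.0
G1 X22.0 Y0.0
G1 X22.0 Y2.3
G1 X0.0 Y2.3
G1 X0.0 Y0.0
M2 ; end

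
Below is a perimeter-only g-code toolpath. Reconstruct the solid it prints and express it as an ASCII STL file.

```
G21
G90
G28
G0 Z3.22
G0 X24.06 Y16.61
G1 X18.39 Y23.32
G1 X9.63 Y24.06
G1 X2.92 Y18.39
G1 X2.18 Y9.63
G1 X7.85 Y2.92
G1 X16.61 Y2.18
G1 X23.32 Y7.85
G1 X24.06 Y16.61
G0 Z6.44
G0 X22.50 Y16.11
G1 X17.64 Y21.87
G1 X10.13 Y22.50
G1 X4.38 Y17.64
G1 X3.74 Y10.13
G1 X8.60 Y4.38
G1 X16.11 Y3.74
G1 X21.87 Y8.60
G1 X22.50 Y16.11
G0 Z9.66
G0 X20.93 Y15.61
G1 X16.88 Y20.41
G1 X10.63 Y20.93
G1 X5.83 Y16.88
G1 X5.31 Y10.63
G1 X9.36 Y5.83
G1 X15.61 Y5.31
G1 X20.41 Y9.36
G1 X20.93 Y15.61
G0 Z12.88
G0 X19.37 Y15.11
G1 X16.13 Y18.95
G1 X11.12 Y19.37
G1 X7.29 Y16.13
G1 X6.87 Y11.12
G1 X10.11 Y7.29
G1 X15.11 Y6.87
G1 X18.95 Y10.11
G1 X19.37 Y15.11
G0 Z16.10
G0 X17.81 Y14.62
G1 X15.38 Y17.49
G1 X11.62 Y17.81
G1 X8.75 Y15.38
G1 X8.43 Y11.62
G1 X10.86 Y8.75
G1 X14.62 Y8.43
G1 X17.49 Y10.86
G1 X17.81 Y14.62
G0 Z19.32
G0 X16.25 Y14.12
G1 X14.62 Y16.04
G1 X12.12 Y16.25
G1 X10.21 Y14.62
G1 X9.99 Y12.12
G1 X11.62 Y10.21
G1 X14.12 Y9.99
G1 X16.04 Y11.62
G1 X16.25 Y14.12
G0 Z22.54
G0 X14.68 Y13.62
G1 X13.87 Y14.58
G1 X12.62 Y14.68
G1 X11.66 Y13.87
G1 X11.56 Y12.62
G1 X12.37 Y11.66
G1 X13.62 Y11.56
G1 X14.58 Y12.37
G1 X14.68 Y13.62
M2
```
solid part
  facet normal 0.0000 0.0000 -1.0000
    outer loop
      vertex 9.13 25.62 0.00
      vertex 19.14 24.78 0.00
      vertex 25.62 17.11 0.00
    endloop
  endfacet
  facet normal 0.0000 0.0000 -1.0000
    outer loop
      vertex 1.46 19.14 0.00
      vertex 9.13 25.62 0.00
      vertex 25.62 17.11 0.00
    endloop
  endfacet
  facet normal 0.0000 0.0000 -1.0000
    outer loop
      vertex 0.62 9.13 0.00
      vertex 1.46 19.14 0.00
      vertex 25.62 17.11 0.00
    endloop
  endfacet
  facet normal 0.0000 0.0000 -1.0000
    outer loop
      vertex 7.10 1.46 0.00
      vertex 0.62 9.13 0.00
      vertex 25.62 17.11 0.00
    endloop
  endfacet
  facet normal 0.0000 0.0000 -1.0000
    outer loop
      vertex 17.11 0.62 0.00
      vertex 7.10 1.46 0.00
      vertex 25.62 17.11 0.00
    endloop
  endfacet
  facet normal 0.0000 0.0000 -1.0000
    outer loop
      vertex 24.78 7.10 0.00
      vertex 17.11 0.62 0.00
      vertex 25.62 17.11 0.00
    endloop
  endfacet
  facet normal 0.6912 0.5839 0.4258
    outer loop
      vertex 25.62 17.11 0.00
      vertex 19.14 24.78 0.00
      vertex 13.12 13.12 25.76
    endloop
  endfacet
  facet normal 0.0757 0.9016 0.4258
    outer loop
      vertex 19.14 24.78 0.00
      vertex 9.13 25.62 0.00
      vertex 13.12 13.12 25.76
    endloop
  endfacet
  facet normal -0.5839 0.6912 0.4258
    outer loop
      vertex 9.13 25.62 0.00
      vertex 1.46 19.14 0.00
      vertex 13.12 13.12 25.76
    endloop
  endfacet
  facet normal -0.9016 0.0757 0.4258
    outer loop
      vertex 1.46 19.14 0.00
      vertex 0.62 9.13 0.00
      vertex 13.12 13.12 25.76
    endloop
  endfacet
  facet normal -0.6912 -0.5839 0.4258
    outer loop
      vertex 0.62 9.13 0.00
      vertex 7.10 1.46 0.00
      vertex 13.12 13.12 25.76
    endloop
  endfacet
  facet normal -0.0757 -0.9016 0.4258
    outer loop
      vertex 7.10 1.46 0.00
      vertex 17.11 0.62 0.00
      vertex 13.12 13.12 25.76
    endloop
  endfacet
  facet normal 0.5839 -0.6912 0.4258
    outer loop
      vertex 17.11 0.62 0.00
      vertex 24.78 7.10 0.00
      vertex 13.12 13.12 25.76
    endloop
  endfacet
  facet normal 0.9016 -0.0757 0.4258
    outer loop
      vertex 24.78 7.10 0.00
      vertex 25.62 17.11 0.00
      vertex 13.12 13.12 25.76
    endloop
  endfacet
endsolid part

The G0 Z moves step by Δz≈3.22 mm. The G1 loops shrink linearly with z, so the solid tapers from its base footprint up to z≈25.8. Closing with a flat bottom cap and the tapered top and triangulating gives 14 facets — a regular 8-sided pyramid, base circumscribed radius ≈ 13.1 mm, apex at z ≈ 25.8 mm.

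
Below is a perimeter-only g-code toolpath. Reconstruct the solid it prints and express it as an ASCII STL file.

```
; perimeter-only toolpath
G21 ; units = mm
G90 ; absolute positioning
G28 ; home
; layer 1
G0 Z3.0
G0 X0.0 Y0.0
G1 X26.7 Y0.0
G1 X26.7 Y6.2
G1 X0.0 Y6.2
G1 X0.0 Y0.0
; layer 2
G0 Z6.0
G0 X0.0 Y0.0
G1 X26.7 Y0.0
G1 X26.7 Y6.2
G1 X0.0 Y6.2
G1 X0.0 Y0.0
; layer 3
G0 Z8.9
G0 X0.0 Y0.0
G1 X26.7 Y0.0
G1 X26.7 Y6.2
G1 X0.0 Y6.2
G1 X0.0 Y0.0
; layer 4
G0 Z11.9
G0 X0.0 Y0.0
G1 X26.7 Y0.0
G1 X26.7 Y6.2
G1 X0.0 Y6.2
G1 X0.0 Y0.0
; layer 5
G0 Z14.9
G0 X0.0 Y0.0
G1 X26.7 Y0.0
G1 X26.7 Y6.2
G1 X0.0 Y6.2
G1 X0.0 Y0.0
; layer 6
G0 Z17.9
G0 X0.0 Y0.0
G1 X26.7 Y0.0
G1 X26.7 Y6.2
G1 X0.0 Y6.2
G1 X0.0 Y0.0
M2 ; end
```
solid part
  facet normal 0.0000 0.0000 -1.0000
    outer loop
      vertex 26.7 6.2 0.0
      vertex 26.7 0.0 0.0
      vertex 0.0 0.0 0.0
    endloop
  endfacet
  facet normal 0.0000 0.0000 -1.0000
    outer loop
      vertex 0.0 6.2 0.0
      vertex 26.7 6.2 0.0
      vertex 0.0 0.0 0.0
    endloop
  endfacet
  facet normal 0.0000 0.0000 1.0000
    outer loop
      vertex 0.0 0.0 17.9
      vertex 26.7 0.0 17.9
      vertex 26.7 6.2 17.9
    endloop
  endfacet
  facet normal 0.0000 0.0000 1.0000
    outer loop
      vertex 0.0 0.0 17.9
      vertex 26.7 6.2 17.9
      vertex 0.0 6.2 17.9
    endloop
  endfacet
  facet normal 0.0000 -1.0000 0.0000
    outer loop
      vertex 0.0 0.0 0.0
      vertex 26.7 0.0 0.0
      vertex 26.7 0.0 17.9
    endloop
  endfacet
  facet normal 0.0000 -1.0000 0.0000
    outer loop
      vertex 0.0 0.0 0.0
      vertex 26.7 0.0 17.9
      vertex 0.0 0.0 17.9
    endloop
  endfacet
  facet normal 0.0000 1.0000 0.0000
    outer loop
      vertex 26.7 6.2 17.9
      vertex 26.7 6.2 0.0
      vertex 0.0 6.2 0.0
    endloop
  endfacet
  facet normal 0.0000 1.0000 0.0000
    outer loop
      vertex 0.0 6.2 17.9
      vertex 26.7 6.2 17.9
      vertex 0.0 6.2 0.0
    endloop
  endfacet
  facet normal -1.0000 0.0000 0.0000
    outer loop
      vertex 0.0 6.2 17.9
      vertex 0.0 6.2 0.0
      vertex 0.0 0.0 0.0
    endloop
  endfacet
  facet normal -1.0000 0.0000 0.0000
    outer loop
      vertex 0.0 0.0 17.9
      vertex 0.0 6.2 17.9
      vertex 0.0 0.0 0.0
    endloop
  endfacet
  facet normal 1.0000 0.0000 0.0000
    outer loop
      vertex 26.7 0.0 0.0
      vertex 26.7 6.2 0.0
      vertex 26.7 6.2 17.9
    endloop
  endfacet
  facet normal 1.0000 0.0000 0.0000
    outer loop
      vertex 26.7 0.0 0.0
      vertex 26.7 6.2 17.9
      vertex 26.7 0.0 17.9
    endloop
  endfacet
endsolid part

The G0 Z moves step by Δz≈3.0 mm. Every layer's G1 loop is the same polygon, so the solid is a straight extrusion of it from z=0 to z≈17.9. Closing with flat bottom and top caps and triangulating gives 12 facets — a rectangular box, roughly 26.7 × 6.2 mm footprint and 17.9 mm tall.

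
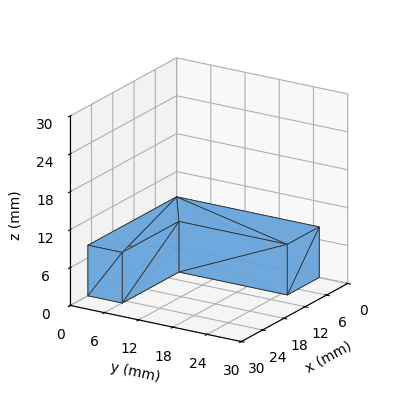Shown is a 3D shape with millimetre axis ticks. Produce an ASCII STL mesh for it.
Reading the render: the shape is an L-shaped prism: outer 25 × 25 mm, arm thicknesses ≈ 6 mm (horizontal) and 9 mm (vertical), extruded 8 mm in z (dimensions read to the nearest mm from the axis ticks). For the STL, each face is triangulated and given an outward normal.

solid part
  facet normal 0.0000 0.0000 -1.0000
    outer loop
      vertex 25.00 6.00 0.00
      vertex 25.00 0.00 0.00
      vertex 0.00 0.00 0.00
    endloop
  endfacet
  facet normal 0.0000 0.0000 -1.0000
    outer loop
      vertex 9.00 6.00 0.00
      vertex 25.00 6.00 0.00
      vertex 0.00 0.00 0.00
    endloop
  endfacet
  facet normal 0.0000 0.0000 -1.0000
    outer loop
      vertex 9.00 25.00 0.00
      vertex 9.00 6.00 0.00
      vertex 0.00 0.00 0.00
    endloop
  endfacet
  facet normal 0.0000 0.0000 -1.0000
    outer loop
      vertex 0.00 25.00 0.00
      vertex 9.00 25.00 0.00
      vertex 0.00 0.00 0.00
    endloop
  endfacet
  facet normal 0.0000 0.0000 1.0000
    outer loop
      vertex 0.00 0.00 8.00
      vertex 25.00 0.00 8.00
      vertex 25.00 6.00 8.00
    endloop
  endfacet
  facet normal 0.0000 0.0000 1.0000
    outer loop
      vertex 0.00 0.00 8.00
      vertex 25.00 6.00 8.00
      vertex 9.00 6.00 8.00
    endloop
  endfacet
  facet normal 0.0000 0.0000 1.0000
    outer loop
      vertex 0.00 0.00 8.00
      vertex 9.00 6.00 8.00
      vertex 9.00 25.00 8.00
    endloop
  endfacet
  facet normal 0.0000 0.0000 1.0000
    outer loop
      vertex 0.00 0.00 8.00
      vertex 9.00 25.00 8.00
      vertex 0.00 25.00 8.00
    endloop
  endfacet
  facet normal 0.0000 -1.0000 0.0000
    outer loop
      vertex 0.00 0.00 0.00
      vertex 25.00 0.00 0.00
      vertex 25.00 0.00 8.00
    endloop
  endfacet
  facet normal 0.0000 -1.0000 0.0000
    outer loop
      vertex 0.00 0.00 0.00
      vertex 25.00 0.00 8.00
      vertex 0.00 0.00 8.00
    endloop
  endfacet
  facet normal 1.0000 0.0000 0.0000
    outer loop
      vertex 25.00 0.00 0.00
      vertex 25.00 6.00 0.00
      vertex 25.00 6.00 8.00
    endloop
  endfacet
  facet normal 1.0000 0.0000 0.0000
    outer loop
      vertex 25.00 0.00 0.00
      vertex 25.00 6.00 8.00
      vertex 25.00 0.00 8.00
    endloop
  endfacet
  facet normal 0.0000 1.0000 0.0000
    outer loop
      vertex 25.00 6.00 0.00
      vertex 9.00 6.00 0.00
      vertex 9.00 6.00 8.00
    endloop
  endfacet
  facet normal 0.0000 1.0000 0.0000
    outer loop
      vertex 25.00 6.00 0.00
      vertex 9.00 6.00 8.00
      vertex 25.00 6.00 8.00
    endloop
  endfacet
  facet normal 1.0000 0.0000 0.0000
    outer loop
      vertex 9.00 6.00 0.00
      vertex 9.00 25.00 0.00
      vertex 9.00 25.00 8.00
    endloop
  endfacet
  facet normal 1.0000 0.0000 0.0000
    outer loop
      vertex 9.00 6.00 0.00
      vertex 9.00 25.00 8.00
      vertex 9.00 6.00 8.00
    endloop
  endfacet
  facet normal 0.0000 1.0000 0.0000
    outer loop
      vertex 9.00 25.00 0.00
      vertex 0.00 25.00 0.00
      vertex 0.00 25.00 8.00
    endloop
  endfacet
  facet normal 0.0000 1.0000 0.0000
    outer loop
      vertex 9.00 25.00 0.00
      vertex 0.00 25.00 8.00
      vertex 9.00 25.00 8.00
    endloop
  endfacet
  facet normal -1.0000 0.0000 0.0000
    outer loop
      vertex 0.00 25.00 0.00
      vertex 0.00 0.00 0.00
      vertex 0.00 0.00 8.00
    endloop
  endfacet
  facet normal -1.0000 0.0000 0.0000
    outer loop
      vertex 0.00 25.00 0.00
      vertex 0.00 0.00 8.00
      vertex 0.00 25.00 8.00
    endloop
  endfacet
endsolid part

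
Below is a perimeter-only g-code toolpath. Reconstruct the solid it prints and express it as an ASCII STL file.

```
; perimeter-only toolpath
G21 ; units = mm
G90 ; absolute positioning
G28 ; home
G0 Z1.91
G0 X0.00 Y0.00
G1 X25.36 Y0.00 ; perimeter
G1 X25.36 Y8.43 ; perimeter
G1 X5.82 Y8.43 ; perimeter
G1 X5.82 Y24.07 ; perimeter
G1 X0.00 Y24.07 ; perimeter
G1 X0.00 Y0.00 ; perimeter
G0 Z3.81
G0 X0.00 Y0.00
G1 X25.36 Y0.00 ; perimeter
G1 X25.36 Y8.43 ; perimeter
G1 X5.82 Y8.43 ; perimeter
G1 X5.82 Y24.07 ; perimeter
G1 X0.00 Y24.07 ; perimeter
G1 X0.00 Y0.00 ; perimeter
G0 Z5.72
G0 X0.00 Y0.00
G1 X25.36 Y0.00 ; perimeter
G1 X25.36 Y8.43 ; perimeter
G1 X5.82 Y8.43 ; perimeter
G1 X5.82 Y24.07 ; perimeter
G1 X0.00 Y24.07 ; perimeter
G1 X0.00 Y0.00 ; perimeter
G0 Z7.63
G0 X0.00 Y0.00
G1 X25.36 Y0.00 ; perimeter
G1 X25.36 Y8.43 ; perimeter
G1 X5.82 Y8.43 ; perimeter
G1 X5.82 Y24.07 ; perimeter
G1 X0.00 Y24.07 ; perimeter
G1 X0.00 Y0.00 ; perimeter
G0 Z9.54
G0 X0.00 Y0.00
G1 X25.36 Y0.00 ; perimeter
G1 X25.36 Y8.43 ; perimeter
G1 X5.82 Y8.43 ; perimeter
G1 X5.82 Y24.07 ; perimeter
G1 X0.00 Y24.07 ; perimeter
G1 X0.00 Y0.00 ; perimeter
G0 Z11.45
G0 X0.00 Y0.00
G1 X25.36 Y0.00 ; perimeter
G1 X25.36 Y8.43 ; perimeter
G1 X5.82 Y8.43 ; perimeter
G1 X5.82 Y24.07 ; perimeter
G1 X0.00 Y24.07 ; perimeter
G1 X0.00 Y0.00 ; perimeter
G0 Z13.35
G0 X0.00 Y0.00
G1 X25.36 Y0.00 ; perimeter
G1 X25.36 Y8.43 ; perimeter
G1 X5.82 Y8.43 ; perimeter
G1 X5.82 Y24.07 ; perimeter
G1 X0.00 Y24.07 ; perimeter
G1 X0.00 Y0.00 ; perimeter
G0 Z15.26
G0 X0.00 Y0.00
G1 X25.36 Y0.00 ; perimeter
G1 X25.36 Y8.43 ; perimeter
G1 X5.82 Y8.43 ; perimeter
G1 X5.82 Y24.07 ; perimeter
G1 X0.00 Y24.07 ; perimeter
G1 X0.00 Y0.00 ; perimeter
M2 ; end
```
solid part
  facet normal 0.0000 0.0000 -1.0000
    outer loop
      vertex 25.36 8.43 0.00
      vertex 25.36 0.00 0.00
      vertex 0.00 0.00 0.00
    endloop
  endfacet
  facet normal 0.0000 0.0000 -1.0000
    outer loop
      vertex 5.82 8.43 0.00
      vertex 25.36 8.43 0.00
      vertex 0.00 0.00 0.00
    endloop
  endfacet
  facet normal 0.0000 0.0000 -1.0000
    outer loop
      vertex 5.82 24.07 0.00
      vertex 5.82 8.43 0.00
      vertex 0.00 0.00 0.00
    endloop
  endfacet
  facet normal 0.0000 0.0000 -1.0000
    outer loop
      vertex 0.00 24.07 0.00
      vertex 5.82 24.07 0.00
      vertex 0.00 0.00 0.00
    endloop
  endfacet
  facet normal 0.0000 0.0000 1.0000
    outer loop
      vertex 0.00 0.00 15.26
      vertex 25.36 0.00 15.26
      vertex 25.36 8.43 15.26
    endloop
  endfacet
  facet normal 0.0000 0.0000 1.0000
    outer loop
      vertex 0.00 0.00 15.26
      vertex 25.36 8.43 15.26
      vertex 5.82 8.43 15.26
    endloop
  endfacet
  facet normal 0.0000 0.0000 1.0000
    outer loop
      vertex 0.00 0.00 15.26
      vertex 5.82 8.43 15.26
      vertex 5.82 24.07 15.26
    endloop
  endfacet
  facet normal 0.0000 0.0000 1.0000
    outer loop
      vertex 0.00 0.00 15.26
      vertex 5.82 24.07 15.26
      vertex 0.00 24.07 15.26
    endloop
  endfacet
  facet normal 0.0000 -1.0000 0.0000
    outer loop
      vertex 0.00 0.00 0.00
      vertex 25.36 0.00 0.00
      vertex 25.36 0.00 15.26
    endloop
  endfacet
  facet normal 0.0000 -1.0000 0.0000
    outer loop
      vertex 0.00 0.00 0.00
      vertex 25.36 0.00 15.26
      vertex 0.00 0.00 15.26
    endloop
  endfacet
  facet normal 1.0000 0.0000 0.0000
    outer loop
      vertex 25.36 0.00 0.00
      vertex 25.36 8.43 0.00
      vertex 25.36 8.43 15.26
    endloop
  endfacet
  facet normal 1.0000 0.0000 0.0000
    outer loop
      vertex 25.36 0.00 0.00
      vertex 25.36 8.43 15.26
      vertex 25.36 0.00 15.26
    endloop
  endfacet
  facet normal 0.0000 1.0000 0.0000
    outer loop
      vertex 25.36 8.43 0.00
      vertex 5.82 8.43 0.00
      vertex 5.82 8.43 15.26
    endloop
  endfacet
  facet normal 0.0000 1.0000 0.0000
    outer loop
      vertex 25.36 8.43 0.00
      vertex 5.82 8.43 15.26
      vertex 25.36 8.43 15.26
    endloop
  endfacet
  facet normal 1.0000 0.0000 0.0000
    outer loop
      vertex 5.82 8.43 0.00
      vertex 5.82 24.07 0.00
      vertex 5.82 24.07 15.26
    endloop
  endfacet
  facet normal 1.0000 0.0000 0.0000
    outer loop
      vertex 5.82 8.43 0.00
      vertex 5.82 24.07 15.26
      vertex 5.82 8.43 15.26
    endloop
  endfacet
  facet normal 0.0000 1.0000 0.0000
    outer loop
      vertex 5.82 24.07 0.00
      vertex 0.00 24.07 0.00
      vertex 0.00 24.07 15.26
    endloop
  endfacet
  facet normal 0.0000 1.0000 0.0000
    outer loop
      vertex 5.82 24.07 0.00
      vertex 0.00 24.07 15.26
      vertex 5.82 24.07 15.26
    endloop
  endfacet
  facet normal -1.0000 0.0000 0.0000
    outer loop
      vertex 0.00 24.07 0.00
      vertex 0.00 0.00 0.00
      vertex 0.00 0.00 15.26
    endloop
  endfacet
  facet normal -1.0000 0.0000 0.0000
    outer loop
      vertex 0.00 24.07 0.00
      vertex 0.00 0.00 15.26
      vertex 0.00 24.07 15.26
    endloop
  endfacet
endsolid part

The G0 Z moves step by Δz≈1.91 mm. Every layer's G1 loop is the same polygon, so the solid is a straight extrusion of it from z=0 to z≈15.3. Closing with flat bottom and top caps and triangulating gives 20 facets — an L-shaped prism: outer 25.4 × 24.1 mm, arm thicknesses ≈ 8.43 mm (horizontal) and 5.82 mm (vertical), extruded 15.3 mm in z.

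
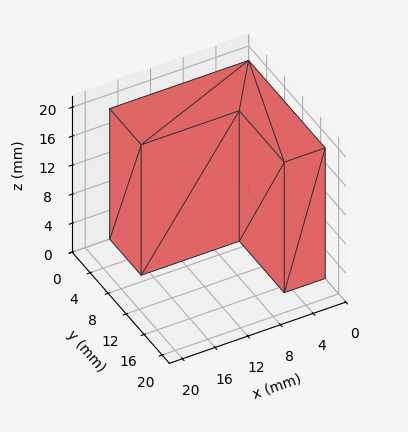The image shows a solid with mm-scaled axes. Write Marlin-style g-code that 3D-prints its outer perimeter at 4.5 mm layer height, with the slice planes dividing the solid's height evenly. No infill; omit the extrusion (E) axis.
Reading the render: the shape is an L-shaped prism: outer 17 × 17 mm, arm thicknesses ≈ 7 mm (horizontal) and 5 mm (vertical), extruded 18 mm in z (dimensions read to the nearest mm from the axis ticks). For the g-code, the solid's height is divided into equal slices at the stated Δz and each level perimeter traced with G1 moves after a G0 lift.

; perimeter-only toolpath
G21 ; units = mm
G90 ; absolute positioning
G28 ; home
; layer 1
G0 Z4.5
G0 X0.0 Y0.0
G1 X17.0 Y0.0
G1 X17.0 Y7.0
G1 X5.0 Y7.0
G1 X5.0 Y17.0
G1 X0.0 Y17.0
G1 X0.0 Y0.0
; layer 2
G0 Z9.0
G0 X0.0 Y0.0
G1 X17.0 Y0.0
G1 X17.0 Y7.0
G1 X5.0 Y7.0
G1 X5.0 Y17.0
G1 X0.0 Y17.0
G1 X0.0 Y0.0
; layer 3
G0 Z13.5
G0 X0.0 Y0.0
G1 X17.0 Y0.0
G1 X17.0 Y7.0
G1 X5.0 Y7.0
G1 X5.0 Y17.0
G1 X0.0 Y17.0
G1 X0.0 Y0.0
; layer 4
G0 Z18.0
G0 X0.0 Y0.0
G1 X17.0 Y0.0
G1 X17.0 Y7.0
G1 X5.0 Y7.0
G1 X5.0 Y17.0
G1 X0.0 Y17.0
G1 X0.0 Y0.0
M2 ; end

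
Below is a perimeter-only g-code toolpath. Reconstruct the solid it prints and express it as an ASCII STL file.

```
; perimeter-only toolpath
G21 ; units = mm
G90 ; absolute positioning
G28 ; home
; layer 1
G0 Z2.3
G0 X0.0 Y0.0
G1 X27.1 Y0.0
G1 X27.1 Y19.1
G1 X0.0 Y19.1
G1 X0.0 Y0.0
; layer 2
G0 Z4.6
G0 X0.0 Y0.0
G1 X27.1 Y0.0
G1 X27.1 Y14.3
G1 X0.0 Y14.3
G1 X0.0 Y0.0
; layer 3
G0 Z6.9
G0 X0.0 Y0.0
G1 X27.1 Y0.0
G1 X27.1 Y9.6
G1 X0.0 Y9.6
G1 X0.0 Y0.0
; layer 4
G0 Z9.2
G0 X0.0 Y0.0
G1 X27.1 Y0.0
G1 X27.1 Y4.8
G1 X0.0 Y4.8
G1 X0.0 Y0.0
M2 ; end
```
solid part
  facet normal 0.0000 0.0000 -1.0000
    outer loop
      vertex 27.1 23.9 0.0
      vertex 27.1 0.0 0.0
      vertex 0.0 0.0 0.0
    endloop
  endfacet
  facet normal 0.0000 0.0000 -1.0000
    outer loop
      vertex 0.0 23.9 0.0
      vertex 27.1 23.9 0.0
      vertex 0.0 0.0 0.0
    endloop
  endfacet
  facet normal 0.0000 -1.0000 0.0000
    outer loop
      vertex 0.0 0.0 0.0
      vertex 27.1 0.0 0.0
      vertex 27.1 0.0 11.5
    endloop
  endfacet
  facet normal 0.0000 -1.0000 0.0000
    outer loop
      vertex 0.0 0.0 0.0
      vertex 27.1 0.0 11.5
      vertex 0.0 0.0 11.5
    endloop
  endfacet
  facet normal 0.0000 0.4336 0.9011
    outer loop
      vertex 0.0 0.0 11.5
      vertex 27.1 0.0 11.5
      vertex 27.1 23.9 0.0
    endloop
  endfacet
  facet normal 0.0000 0.4336 0.9011
    outer loop
      vertex 0.0 0.0 11.5
      vertex 27.1 23.9 0.0
      vertex 0.0 23.9 0.0
    endloop
  endfacet
  facet normal -1.0000 0.0000 0.0000
    outer loop
      vertex 0.0 0.0 11.5
      vertex 0.0 23.9 0.0
      vertex 0.0 0.0 0.0
    endloop
  endfacet
  facet normal 1.0000 0.0000 0.0000
    outer loop
      vertex 27.1 0.0 0.0
      vertex 27.1 23.9 0.0
      vertex 27.1 0.0 11.5
    endloop
  endfacet
endsolid part

The G0 Z moves step by Δz≈2.3 mm. The G1 loops shrink linearly with z, so the solid tapers from its base footprint up to z≈11.5. Closing with a flat bottom cap and the tapered top and triangulating gives 8 facets — a wedge (ramp): 27.1 × 23.9 mm base, rising to 11.5 mm along the y=0 edge and sloping linearly to z=0 at y=23.9.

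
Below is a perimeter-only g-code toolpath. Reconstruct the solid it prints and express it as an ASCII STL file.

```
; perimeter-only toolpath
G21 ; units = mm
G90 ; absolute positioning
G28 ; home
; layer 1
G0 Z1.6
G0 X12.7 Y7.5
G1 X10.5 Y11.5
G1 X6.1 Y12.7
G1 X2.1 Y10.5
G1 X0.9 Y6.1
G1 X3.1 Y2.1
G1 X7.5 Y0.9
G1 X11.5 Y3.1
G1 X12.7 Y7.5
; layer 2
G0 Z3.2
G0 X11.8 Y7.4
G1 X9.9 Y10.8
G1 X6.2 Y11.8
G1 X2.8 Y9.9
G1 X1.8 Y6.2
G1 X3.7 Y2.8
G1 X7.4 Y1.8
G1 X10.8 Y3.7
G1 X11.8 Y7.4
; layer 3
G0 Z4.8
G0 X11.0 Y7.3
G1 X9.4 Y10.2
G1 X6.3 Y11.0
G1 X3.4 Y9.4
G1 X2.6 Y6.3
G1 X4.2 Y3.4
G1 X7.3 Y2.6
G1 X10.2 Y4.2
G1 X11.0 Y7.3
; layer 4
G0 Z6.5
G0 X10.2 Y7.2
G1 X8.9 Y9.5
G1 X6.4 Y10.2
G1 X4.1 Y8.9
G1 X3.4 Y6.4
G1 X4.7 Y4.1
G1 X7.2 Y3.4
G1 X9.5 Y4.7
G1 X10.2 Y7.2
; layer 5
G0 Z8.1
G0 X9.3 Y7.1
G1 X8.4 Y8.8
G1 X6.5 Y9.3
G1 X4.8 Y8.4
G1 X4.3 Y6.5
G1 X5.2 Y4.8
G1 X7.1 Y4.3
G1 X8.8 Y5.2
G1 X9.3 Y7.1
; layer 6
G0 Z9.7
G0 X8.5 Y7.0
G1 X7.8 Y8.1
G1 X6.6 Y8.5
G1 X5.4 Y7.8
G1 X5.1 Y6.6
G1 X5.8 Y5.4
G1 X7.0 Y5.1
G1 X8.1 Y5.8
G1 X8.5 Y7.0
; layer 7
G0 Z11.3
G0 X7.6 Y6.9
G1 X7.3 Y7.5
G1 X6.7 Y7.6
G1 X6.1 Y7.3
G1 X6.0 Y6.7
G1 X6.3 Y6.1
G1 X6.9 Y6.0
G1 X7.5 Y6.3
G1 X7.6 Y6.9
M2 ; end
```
solid part
  facet normal 0.0000 0.0000 -1.0000
    outer loop
      vertex 6.0 13.5 0.0
      vertex 11.0 12.2 0.0
      vertex 13.5 7.6 0.0
    endloop
  endfacet
  facet normal 0.0000 0.0000 -1.0000
    outer loop
      vertex 1.4 11.0 0.0
      vertex 6.0 13.5 0.0
      vertex 13.5 7.6 0.0
    endloop
  endfacet
  facet normal 0.0000 0.0000 -1.0000
    outer loop
      vertex 0.1 6.0 0.0
      vertex 1.4 11.0 0.0
      vertex 13.5 7.6 0.0
    endloop
  endfacet
  facet normal 0.0000 0.0000 -1.0000
    outer loop
      vertex 2.6 1.4 0.0
      vertex 0.1 6.0 0.0
      vertex 13.5 7.6 0.0
    endloop
  endfacet
  facet normal 0.0000 0.0000 -1.0000
    outer loop
      vertex 7.6 0.1 0.0
      vertex 2.6 1.4 0.0
      vertex 13.5 7.6 0.0
    endloop
  endfacet
  facet normal 0.0000 0.0000 -1.0000
    outer loop
      vertex 12.2 2.6 0.0
      vertex 7.6 0.1 0.0
      vertex 13.5 7.6 0.0
    endloop
  endfacet
  facet normal 0.7903 0.4295 0.4371
    outer loop
      vertex 13.5 7.6 0.0
      vertex 11.0 12.2 0.0
      vertex 6.8 6.8 12.9
    endloop
  endfacet
  facet normal 0.2262 0.8701 0.4379
    outer loop
      vertex 11.0 12.2 0.0
      vertex 6.0 13.5 0.0
      vertex 6.8 6.8 12.9
    endloop
  endfacet
  facet normal -0.4295 0.7903 0.4371
    outer loop
      vertex 6.0 13.5 0.0
      vertex 1.4 11.0 0.0
      vertex 6.8 6.8 12.9
    endloop
  endfacet
  facet normal -0.8701 0.2262 0.4379
    outer loop
      vertex 1.4 11.0 0.0
      vertex 0.1 6.0 0.0
      vertex 6.8 6.8 12.9
    endloop
  endfacet
  facet normal -0.7903 -0.4295 0.4371
    outer loop
      vertex 0.1 6.0 0.0
      vertex 2.6 1.4 0.0
      vertex 6.8 6.8 12.9
    endloop
  endfacet
  facet normal -0.2262 -0.8701 0.4379
    outer loop
      vertex 2.6 1.4 0.0
      vertex 7.6 0.1 0.0
      vertex 6.8 6.8 12.9
    endloop
  endfacet
  facet normal 0.4295 -0.7903 0.4371
    outer loop
      vertex 7.6 0.1 0.0
      vertex 12.2 2.6 0.0
      vertex 6.8 6.8 12.9
    endloop
  endfacet
  facet normal 0.8701 -0.2262 0.4379
    outer loop
      vertex 12.2 2.6 0.0
      vertex 13.5 7.6 0.0
      vertex 6.8 6.8 12.9
    endloop
  endfacet
endsolid part

The G0 Z moves step by Δz≈1.6 mm. The G1 loops shrink linearly with z, so the solid tapers from its base footprint up to z≈12.9. Closing with a flat bottom cap and the tapered top and triangulating gives 14 facets — a regular 8-sided pyramid, base circumscribed radius ≈ 6.8 mm, apex at z ≈ 12.9 mm.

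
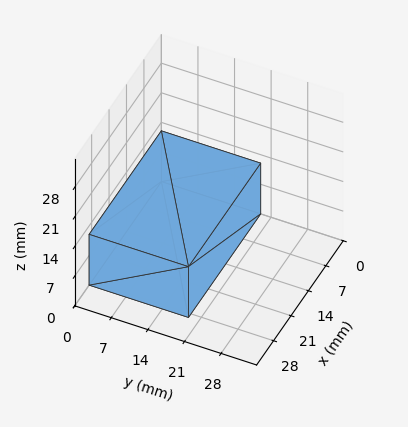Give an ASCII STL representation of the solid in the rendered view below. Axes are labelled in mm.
Reading the render: the shape is a rectangular box, roughly 29 × 19 mm footprint and 12 mm tall (dimensions read to the nearest mm from the axis ticks). For the STL, each face is triangulated and given an outward normal.

solid part
  facet normal 0.0000 0.0000 -1.0000
    outer loop
      vertex 29.0 19.0 0.0
      vertex 29.0 0.0 0.0
      vertex 0.0 0.0 0.0
    endloop
  endfacet
  facet normal 0.0000 0.0000 -1.0000
    outer loop
      vertex 0.0 19.0 0.0
      vertex 29.0 19.0 0.0
      vertex 0.0 0.0 0.0
    endloop
  endfacet
  facet normal 0.0000 0.0000 1.0000
    outer loop
      vertex 0.0 0.0 12.0
      vertex 29.0 0.0 12.0
      vertex 29.0 19.0 12.0
    endloop
  endfacet
  facet normal 0.0000 0.0000 1.0000
    outer loop
      vertex 0.0 0.0 12.0
      vertex 29.0 19.0 12.0
      vertex 0.0 19.0 12.0
    endloop
  endfacet
  facet normal 0.0000 -1.0000 0.0000
    outer loop
      vertex 0.0 0.0 0.0
      vertex 29.0 0.0 0.0
      vertex 29.0 0.0 12.0
    endloop
  endfacet
  facet normal 0.0000 -1.0000 0.0000
    outer loop
      vertex 0.0 0.0 0.0
      vertex 29.0 0.0 12.0
      vertex 0.0 0.0 12.0
    endloop
  endfacet
  facet normal 0.0000 1.0000 0.0000
    outer loop
      vertex 29.0 19.0 12.0
      vertex 29.0 19.0 0.0
      vertex 0.0 19.0 0.0
    endloop
  endfacet
  facet normal 0.0000 1.0000 0.0000
    outer loop
      vertex 0.0 19.0 12.0
      vertex 29.0 19.0 12.0
      vertex 0.0 19.0 0.0
    endloop
  endfacet
  facet normal -1.0000 0.0000 0.0000
    outer loop
      vertex 0.0 19.0 12.0
      vertex 0.0 19.0 0.0
      vertex 0.0 0.0 0.0
    endloop
  endfacet
  facet normal -1.0000 0.0000 0.0000
    outer loop
      vertex 0.0 0.0 12.0
      vertex 0.0 19.0 12.0
      vertex 0.0 0.0 0.0
    endloop
  endfacet
  facet normal 1.0000 0.0000 0.0000
    outer loop
      vertex 29.0 0.0 0.0
      vertex 29.0 19.0 0.0
      vertex 29.0 19.0 12.0
    endloop
  endfacet
  facet normal 1.0000 0.0000 0.0000
    outer loop
      vertex 29.0 0.0 0.0
      vertex 29.0 19.0 12.0
      vertex 29.0 0.0 12.0
    endloop
  endfacet
endsolid part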